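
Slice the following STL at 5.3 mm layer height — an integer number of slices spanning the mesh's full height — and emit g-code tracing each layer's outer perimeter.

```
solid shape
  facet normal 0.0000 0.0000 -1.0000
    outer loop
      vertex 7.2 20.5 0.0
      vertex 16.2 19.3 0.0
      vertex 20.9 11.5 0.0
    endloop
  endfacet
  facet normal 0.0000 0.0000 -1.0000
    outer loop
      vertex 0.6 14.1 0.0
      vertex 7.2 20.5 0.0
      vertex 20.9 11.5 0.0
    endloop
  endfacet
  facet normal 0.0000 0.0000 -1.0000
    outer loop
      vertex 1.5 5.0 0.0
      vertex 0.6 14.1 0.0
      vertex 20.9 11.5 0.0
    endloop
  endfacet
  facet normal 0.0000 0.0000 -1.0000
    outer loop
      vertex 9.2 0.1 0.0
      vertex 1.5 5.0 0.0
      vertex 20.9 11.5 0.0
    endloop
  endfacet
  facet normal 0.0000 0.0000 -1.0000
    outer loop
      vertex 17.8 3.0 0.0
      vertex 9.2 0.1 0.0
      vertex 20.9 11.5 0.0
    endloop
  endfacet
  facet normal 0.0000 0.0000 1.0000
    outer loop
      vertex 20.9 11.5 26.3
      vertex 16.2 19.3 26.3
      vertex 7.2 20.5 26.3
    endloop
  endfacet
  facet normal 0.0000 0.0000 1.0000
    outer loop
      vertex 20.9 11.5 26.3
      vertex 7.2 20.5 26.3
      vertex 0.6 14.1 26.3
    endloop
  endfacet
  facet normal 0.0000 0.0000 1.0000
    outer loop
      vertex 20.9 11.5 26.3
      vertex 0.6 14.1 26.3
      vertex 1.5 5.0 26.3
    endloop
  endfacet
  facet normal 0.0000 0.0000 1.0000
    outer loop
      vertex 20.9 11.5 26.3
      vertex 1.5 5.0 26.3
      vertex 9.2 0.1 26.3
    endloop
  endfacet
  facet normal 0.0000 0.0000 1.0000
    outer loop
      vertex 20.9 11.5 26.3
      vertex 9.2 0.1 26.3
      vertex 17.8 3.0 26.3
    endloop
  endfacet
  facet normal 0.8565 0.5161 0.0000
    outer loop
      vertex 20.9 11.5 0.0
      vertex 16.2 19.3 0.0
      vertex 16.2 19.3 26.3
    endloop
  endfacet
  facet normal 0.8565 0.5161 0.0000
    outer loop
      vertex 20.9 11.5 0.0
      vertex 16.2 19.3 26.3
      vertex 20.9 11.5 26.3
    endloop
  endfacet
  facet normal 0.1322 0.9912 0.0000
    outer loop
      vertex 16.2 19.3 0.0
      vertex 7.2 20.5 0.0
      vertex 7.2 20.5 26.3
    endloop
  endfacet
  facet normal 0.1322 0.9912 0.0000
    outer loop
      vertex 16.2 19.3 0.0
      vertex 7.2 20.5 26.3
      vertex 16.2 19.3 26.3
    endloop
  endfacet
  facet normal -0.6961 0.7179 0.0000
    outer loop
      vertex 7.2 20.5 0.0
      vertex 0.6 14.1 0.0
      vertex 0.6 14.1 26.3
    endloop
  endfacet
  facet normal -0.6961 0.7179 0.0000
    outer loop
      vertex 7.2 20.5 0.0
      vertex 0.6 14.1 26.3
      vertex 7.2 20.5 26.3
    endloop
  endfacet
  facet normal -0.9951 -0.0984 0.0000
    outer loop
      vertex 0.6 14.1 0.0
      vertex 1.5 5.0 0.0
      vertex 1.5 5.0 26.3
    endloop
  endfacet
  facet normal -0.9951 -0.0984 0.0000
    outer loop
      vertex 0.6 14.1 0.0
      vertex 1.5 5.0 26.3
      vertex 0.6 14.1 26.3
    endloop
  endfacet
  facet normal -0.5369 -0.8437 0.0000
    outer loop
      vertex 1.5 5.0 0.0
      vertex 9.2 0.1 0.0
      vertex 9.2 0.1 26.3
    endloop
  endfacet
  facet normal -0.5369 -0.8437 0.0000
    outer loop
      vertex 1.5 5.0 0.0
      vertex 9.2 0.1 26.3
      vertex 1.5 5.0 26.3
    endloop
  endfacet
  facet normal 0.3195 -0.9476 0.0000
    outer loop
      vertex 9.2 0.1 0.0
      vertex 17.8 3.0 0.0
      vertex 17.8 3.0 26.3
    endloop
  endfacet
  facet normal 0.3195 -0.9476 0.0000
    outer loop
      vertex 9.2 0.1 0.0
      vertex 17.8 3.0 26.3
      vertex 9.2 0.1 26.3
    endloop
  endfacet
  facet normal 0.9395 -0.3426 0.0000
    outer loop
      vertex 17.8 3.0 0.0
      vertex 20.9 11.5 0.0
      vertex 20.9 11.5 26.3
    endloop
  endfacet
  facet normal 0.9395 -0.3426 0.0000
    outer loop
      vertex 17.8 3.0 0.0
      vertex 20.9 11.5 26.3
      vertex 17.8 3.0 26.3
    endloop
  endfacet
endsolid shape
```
; perimeter-only toolpath
G21 ; units = mm
G90 ; absolute positioning
G28 ; home
; layer 1
G0 Z5.3
G0 X20.9 Y11.5
G1 X16.2 Y19.3
G1 X7.2 Y20.5
G1 X0.6 Y14.1
G1 X1.5 Y5.0
G1 X9.2 Y0.1
G1 X17.8 Y3.0
G1 X20.9 Y11.5
; layer 2
G0 Z10.5
G0 X20.9 Y11.5
G1 X16.2 Y19.3
G1 X7.2 Y20.5
G1 X0.6 Y14.1
G1 X1.5 Y5.0
G1 X9.2 Y0.1
G1 X17.8 Y3.0
G1 X20.9 Y11.5
; layer 3
G0 Z15.8
G0 X20.9 Y11.5
G1 X16.2 Y19.3
G1 X7.2 Y20.5
G1 X0.6 Y14.1
G1 X1.5 Y5.0
G1 X9.2 Y0.1
G1 X17.8 Y3.0
G1 X20.9 Y11.5
; layer 4
G0 Z21.0
G0 X20.9 Y11.5
G1 X16.2 Y19.3
G1 X7.2 Y20.5
G1 X0.6 Y14.1
G1 X1.5 Y5.0
G1 X9.2 Y0.1
G1 X17.8 Y3.0
G1 X20.9 Y11.5
; layer 5
G0 Z26.3
G0 X20.9 Y11.5
G1 X16.2 Y19.3
G1 X7.2 Y20.5
G1 X0.6 Y14.1
G1 X1.5 Y5.0
G1 X9.2 Y0.1
G1 X17.8 Y3.0
G1 X20.9 Y11.5
M2 ; end

The solid is a regular 7-sided prism (a cylinder approximated with 7 flat sides), circumscribed radius ≈ 10.5 mm, height ≈ 26.3 mm. Slicing at Δz = 5.3 mm — 5 equal slices spanning the solid's height, so layer i sits at z = i·h/5 — gives 5 non-empty perimeters. Each is a 7-segment closed polygon; G0 lifts to the layer z and rapids to the start vertex, then G1 traces the edges.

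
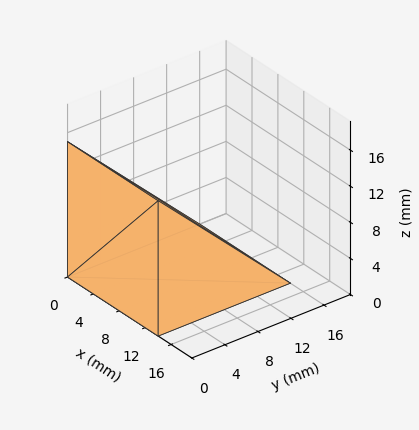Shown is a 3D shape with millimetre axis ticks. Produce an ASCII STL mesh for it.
Reading the render: the shape is a wedge (ramp): 14 × 16 mm base, rising to 15 mm along the y=0 edge and sloping linearly to z=0 at y=16 (dimensions read to the nearest mm from the axis ticks). For the STL, each face is triangulated and given an outward normal.

solid part
  facet normal 0.0000 0.0000 -1.0000
    outer loop
      vertex 14.000 16.000 0.000
      vertex 14.000 0.000 0.000
      vertex 0.000 0.000 0.000
    endloop
  endfacet
  facet normal 0.0000 0.0000 -1.0000
    outer loop
      vertex 0.000 16.000 0.000
      vertex 14.000 16.000 0.000
      vertex 0.000 0.000 0.000
    endloop
  endfacet
  facet normal 0.0000 -1.0000 0.0000
    outer loop
      vertex 0.000 0.000 0.000
      vertex 14.000 0.000 0.000
      vertex 14.000 0.000 15.000
    endloop
  endfacet
  facet normal 0.0000 -1.0000 0.0000
    outer loop
      vertex 0.000 0.000 0.000
      vertex 14.000 0.000 15.000
      vertex 0.000 0.000 15.000
    endloop
  endfacet
  facet normal 0.0000 0.6839 0.7295
    outer loop
      vertex 0.000 0.000 15.000
      vertex 14.000 0.000 15.000
      vertex 14.000 16.000 0.000
    endloop
  endfacet
  facet normal 0.0000 0.6839 0.7295
    outer loop
      vertex 0.000 0.000 15.000
      vertex 14.000 16.000 0.000
      vertex 0.000 16.000 0.000
    endloop
  endfacet
  facet normal -1.0000 0.0000 0.0000
    outer loop
      vertex 0.000 0.000 15.000
      vertex 0.000 16.000 0.000
      vertex 0.000 0.000 0.000
    endloop
  endfacet
  facet normal 1.0000 0.0000 0.0000
    outer loop
      vertex 14.000 0.000 0.000
      vertex 14.000 16.000 0.000
      vertex 14.000 0.000 15.000
    endloop
  endfacet
endsolid part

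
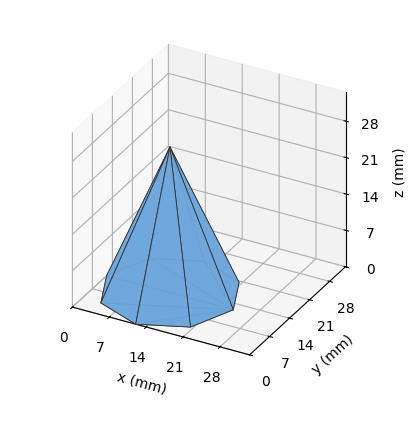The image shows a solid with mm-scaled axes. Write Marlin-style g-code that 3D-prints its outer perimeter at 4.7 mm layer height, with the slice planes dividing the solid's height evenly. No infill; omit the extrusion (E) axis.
Reading the render: the shape is a regular 8-sided pyramid, base circumscribed radius ≈ 12 mm, apex at z ≈ 28 mm (dimensions read to the nearest mm from the axis ticks). For the g-code, the solid's height is divided into equal slices at the stated Δz and each level perimeter traced with G1 moves after a G0 lift.

; perimeter-only toolpath
G21 ; units = mm
G90 ; absolute positioning
G28 ; home
; layer 1
G0 Z4.7
G0 X22.0 Y12.0
G1 X19.1 Y19.1
G1 X12.0 Y22.0
G1 X4.9 Y19.1
G1 X2.0 Y12.0
G1 X4.9 Y4.9
G1 X12.0 Y2.0
G1 X19.1 Y4.9
G1 X22.0 Y12.0
; layer 2
G0 Z9.3
G0 X20.0 Y12.0
G1 X17.7 Y17.7
G1 X12.0 Y20.0
G1 X6.3 Y17.7
G1 X4.0 Y12.0
G1 X6.3 Y6.3
G1 X12.0 Y4.0
G1 X17.7 Y6.3
G1 X20.0 Y12.0
; layer 3
G0 Z14.0
G0 X18.0 Y12.0
G1 X16.2 Y16.2
G1 X12.0 Y18.0
G1 X7.8 Y16.2
G1 X6.0 Y12.0
G1 X7.8 Y7.8
G1 X12.0 Y6.0
G1 X16.2 Y7.8
G1 X18.0 Y12.0
; layer 4
G0 Z18.7
G0 X16.0 Y12.0
G1 X14.8 Y14.8
G1 X12.0 Y16.0
G1 X9.2 Y14.8
G1 X8.0 Y12.0
G1 X9.2 Y9.2
G1 X12.0 Y8.0
G1 X14.8 Y9.2
G1 X16.0 Y12.0
; layer 5
G0 Z23.3
G0 X14.0 Y12.0
G1 X13.4 Y13.4
G1 X12.0 Y14.0
G1 X10.6 Y13.4
G1 X10.0 Y12.0
G1 X10.6 Y10.6
G1 X12.0 Y10.0
G1 X13.4 Y10.6
G1 X14.0 Y12.0
M2 ; end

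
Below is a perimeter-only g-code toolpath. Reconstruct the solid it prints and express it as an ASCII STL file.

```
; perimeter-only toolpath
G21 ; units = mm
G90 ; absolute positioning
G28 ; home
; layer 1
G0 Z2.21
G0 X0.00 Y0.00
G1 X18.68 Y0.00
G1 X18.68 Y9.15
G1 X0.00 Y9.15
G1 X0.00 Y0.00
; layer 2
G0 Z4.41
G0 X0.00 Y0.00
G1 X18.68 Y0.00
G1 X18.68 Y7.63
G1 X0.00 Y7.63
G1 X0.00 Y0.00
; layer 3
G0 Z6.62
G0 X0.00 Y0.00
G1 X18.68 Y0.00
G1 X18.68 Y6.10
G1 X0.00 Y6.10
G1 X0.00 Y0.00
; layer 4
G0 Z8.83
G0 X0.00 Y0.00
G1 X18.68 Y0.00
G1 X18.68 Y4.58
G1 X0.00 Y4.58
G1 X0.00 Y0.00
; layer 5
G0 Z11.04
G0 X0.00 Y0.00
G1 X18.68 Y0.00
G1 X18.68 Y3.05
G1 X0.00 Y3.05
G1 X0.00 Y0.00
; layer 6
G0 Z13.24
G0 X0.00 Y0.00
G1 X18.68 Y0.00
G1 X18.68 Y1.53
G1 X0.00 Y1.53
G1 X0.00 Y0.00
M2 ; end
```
solid part
  facet normal 0.0000 0.0000 -1.0000
    outer loop
      vertex 18.68 10.68 0.00
      vertex 18.68 0.00 0.00
      vertex 0.00 0.00 0.00
    endloop
  endfacet
  facet normal 0.0000 0.0000 -1.0000
    outer loop
      vertex 0.00 10.68 0.00
      vertex 18.68 10.68 0.00
      vertex 0.00 0.00 0.00
    endloop
  endfacet
  facet normal 0.0000 -1.0000 0.0000
    outer loop
      vertex 0.00 0.00 0.00
      vertex 18.68 0.00 0.00
      vertex 18.68 0.00 15.45
    endloop
  endfacet
  facet normal 0.0000 -1.0000 0.0000
    outer loop
      vertex 0.00 0.00 0.00
      vertex 18.68 0.00 15.45
      vertex 0.00 0.00 15.45
    endloop
  endfacet
  facet normal 0.0000 0.8226 0.5686
    outer loop
      vertex 0.00 0.00 15.45
      vertex 18.68 0.00 15.45
      vertex 18.68 10.68 0.00
    endloop
  endfacet
  facet normal 0.0000 0.8226 0.5686
    outer loop
      vertex 0.00 0.00 15.45
      vertex 18.68 10.68 0.00
      vertex 0.00 10.68 0.00
    endloop
  endfacet
  facet normal -1.0000 0.0000 0.0000
    outer loop
      vertex 0.00 0.00 15.45
      vertex 0.00 10.68 0.00
      vertex 0.00 0.00 0.00
    endloop
  endfacet
  facet normal 1.0000 0.0000 0.0000
    outer loop
      vertex 18.68 0.00 0.00
      vertex 18.68 10.68 0.00
      vertex 18.68 0.00 15.45
    endloop
  endfacet
endsolid part

The G0 Z moves step by Δz≈2.21 mm. The G1 loops shrink linearly with z, so the solid tapers from its base footprint up to z≈15.4. Closing with a flat bottom cap and the tapered top and triangulating gives 8 facets — a wedge (ramp): 18.7 × 10.7 mm base, rising to 15.4 mm along the y=0 edge and sloping linearly to z=0 at y=10.7.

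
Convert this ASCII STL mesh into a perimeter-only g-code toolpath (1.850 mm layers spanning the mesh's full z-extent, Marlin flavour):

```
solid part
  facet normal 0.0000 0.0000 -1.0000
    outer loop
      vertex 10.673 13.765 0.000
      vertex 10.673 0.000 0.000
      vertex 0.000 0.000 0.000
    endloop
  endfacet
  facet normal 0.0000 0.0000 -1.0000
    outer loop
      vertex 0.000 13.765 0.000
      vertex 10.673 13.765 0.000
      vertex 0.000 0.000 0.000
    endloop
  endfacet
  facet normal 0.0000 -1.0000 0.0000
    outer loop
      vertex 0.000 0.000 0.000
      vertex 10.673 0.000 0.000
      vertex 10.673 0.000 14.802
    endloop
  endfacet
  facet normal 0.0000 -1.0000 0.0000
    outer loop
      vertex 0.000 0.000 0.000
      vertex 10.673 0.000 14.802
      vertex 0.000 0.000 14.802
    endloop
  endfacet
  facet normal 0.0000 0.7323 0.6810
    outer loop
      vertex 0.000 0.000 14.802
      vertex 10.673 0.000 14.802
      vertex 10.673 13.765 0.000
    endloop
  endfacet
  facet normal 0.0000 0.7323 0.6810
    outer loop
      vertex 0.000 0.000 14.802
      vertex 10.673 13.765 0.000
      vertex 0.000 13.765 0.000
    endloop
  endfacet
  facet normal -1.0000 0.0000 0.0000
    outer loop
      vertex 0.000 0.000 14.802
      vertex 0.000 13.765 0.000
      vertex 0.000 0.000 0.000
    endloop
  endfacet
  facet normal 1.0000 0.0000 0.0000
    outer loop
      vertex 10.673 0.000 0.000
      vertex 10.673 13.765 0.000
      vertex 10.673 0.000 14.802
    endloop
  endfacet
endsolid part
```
; perimeter-only toolpath
G21 ; units = mm
G90 ; absolute positioning
G28 ; home
; layer 1
G0 Z1.850
G0 X0.000 Y0.000
G1 X10.673 Y0.000
G1 X10.673 Y12.044
G1 X0.000 Y12.044
G1 X0.000 Y0.000
; layer 2
G0 Z3.700
G0 X0.000 Y0.000
G1 X10.673 Y0.000
G1 X10.673 Y10.324
G1 X0.000 Y10.324
G1 X0.000 Y0.000
; layer 3
G0 Z5.551
G0 X0.000 Y0.000
G1 X10.673 Y0.000
G1 X10.673 Y8.603
G1 X0.000 Y8.603
G1 X0.000 Y0.000
; layer 4
G0 Z7.401
G0 X0.000 Y0.000
G1 X10.673 Y0.000
G1 X10.673 Y6.883
G1 X0.000 Y6.883
G1 X0.000 Y0.000
; layer 5
G0 Z9.251
G0 X0.000 Y0.000
G1 X10.673 Y0.000
G1 X10.673 Y5.162
G1 X0.000 Y5.162
G1 X0.000 Y0.000
; layer 6
G0 Z11.101
G0 X0.000 Y0.000
G1 X10.673 Y0.000
G1 X10.673 Y3.441
G1 X0.000 Y3.441
G1 X0.000 Y0.000
; layer 7
G0 Z12.952
G0 X0.000 Y0.000
G1 X10.673 Y0.000
G1 X10.673 Y1.721
G1 X0.000 Y1.721
G1 X0.000 Y0.000
M2 ; end

The solid is a wedge (ramp): 10.7 × 13.8 mm base, rising to 14.8 mm along the y=0 edge and sloping linearly to z=0 at y=13.8. Slicing at Δz = 1.850 mm — 8 equal slices spanning the solid's height, so layer i sits at z = i·h/8 — gives 7 non-empty perimeters. Each is a 4-segment closed polygon; G0 lifts to the layer z and rapids to the start vertex, then G1 traces the edges. The cross-section shrinks linearly with z (the slice at the apex is degenerate and omitted).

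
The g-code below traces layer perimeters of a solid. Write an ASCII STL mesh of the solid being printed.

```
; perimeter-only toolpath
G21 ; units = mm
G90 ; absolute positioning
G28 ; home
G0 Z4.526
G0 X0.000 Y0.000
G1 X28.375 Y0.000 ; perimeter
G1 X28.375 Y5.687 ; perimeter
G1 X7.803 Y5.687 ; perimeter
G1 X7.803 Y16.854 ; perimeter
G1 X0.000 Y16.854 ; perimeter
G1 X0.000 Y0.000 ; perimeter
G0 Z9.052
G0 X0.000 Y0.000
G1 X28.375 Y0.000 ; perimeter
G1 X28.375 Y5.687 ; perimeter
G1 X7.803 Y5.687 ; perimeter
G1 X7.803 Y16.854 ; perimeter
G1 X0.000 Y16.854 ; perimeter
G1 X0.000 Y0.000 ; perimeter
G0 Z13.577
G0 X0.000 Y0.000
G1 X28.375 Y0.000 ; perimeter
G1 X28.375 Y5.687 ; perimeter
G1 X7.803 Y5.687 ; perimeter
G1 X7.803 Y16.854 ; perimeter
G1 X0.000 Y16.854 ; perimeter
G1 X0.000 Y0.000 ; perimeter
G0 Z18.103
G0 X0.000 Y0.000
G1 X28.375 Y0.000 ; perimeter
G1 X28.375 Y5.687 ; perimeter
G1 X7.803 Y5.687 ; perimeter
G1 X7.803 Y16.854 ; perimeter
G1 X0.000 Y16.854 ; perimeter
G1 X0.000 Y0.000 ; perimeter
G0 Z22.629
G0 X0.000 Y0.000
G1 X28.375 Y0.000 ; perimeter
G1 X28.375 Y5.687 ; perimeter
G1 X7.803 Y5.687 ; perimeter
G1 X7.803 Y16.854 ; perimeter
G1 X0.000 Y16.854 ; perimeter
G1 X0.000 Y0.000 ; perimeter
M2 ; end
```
solid part
  facet normal 0.0000 0.0000 -1.0000
    outer loop
      vertex 28.375 5.687 0.000
      vertex 28.375 0.000 0.000
      vertex 0.000 0.000 0.000
    endloop
  endfacet
  facet normal 0.0000 0.0000 -1.0000
    outer loop
      vertex 7.803 5.687 0.000
      vertex 28.375 5.687 0.000
      vertex 0.000 0.000 0.000
    endloop
  endfacet
  facet normal 0.0000 0.0000 -1.0000
    outer loop
      vertex 7.803 16.854 0.000
      vertex 7.803 5.687 0.000
      vertex 0.000 0.000 0.000
    endloop
  endfacet
  facet normal 0.0000 0.0000 -1.0000
    outer loop
      vertex 0.000 16.854 0.000
      vertex 7.803 16.854 0.000
      vertex 0.000 0.000 0.000
    endloop
  endfacet
  facet normal 0.0000 0.0000 1.0000
    outer loop
      vertex 0.000 0.000 22.629
      vertex 28.375 0.000 22.629
      vertex 28.375 5.687 22.629
    endloop
  endfacet
  facet normal 0.0000 0.0000 1.0000
    outer loop
      vertex 0.000 0.000 22.629
      vertex 28.375 5.687 22.629
      vertex 7.803 5.687 22.629
    endloop
  endfacet
  facet normal 0.0000 0.0000 1.0000
    outer loop
      vertex 0.000 0.000 22.629
      vertex 7.803 5.687 22.629
      vertex 7.803 16.854 22.629
    endloop
  endfacet
  facet normal 0.0000 0.0000 1.0000
    outer loop
      vertex 0.000 0.000 22.629
      vertex 7.803 16.854 22.629
      vertex 0.000 16.854 22.629
    endloop
  endfacet
  facet normal 0.0000 -1.0000 0.0000
    outer loop
      vertex 0.000 0.000 0.000
      vertex 28.375 0.000 0.000
      vertex 28.375 0.000 22.629
    endloop
  endfacet
  facet normal 0.0000 -1.0000 0.0000
    outer loop
      vertex 0.000 0.000 0.000
      vertex 28.375 0.000 22.629
      vertex 0.000 0.000 22.629
    endloop
  endfacet
  facet normal 1.0000 0.0000 0.0000
    outer loop
      vertex 28.375 0.000 0.000
      vertex 28.375 5.687 0.000
      vertex 28.375 5.687 22.629
    endloop
  endfacet
  facet normal 1.0000 0.0000 0.0000
    outer loop
      vertex 28.375 0.000 0.000
      vertex 28.375 5.687 22.629
      vertex 28.375 0.000 22.629
    endloop
  endfacet
  facet normal 0.0000 1.0000 0.0000
    outer loop
      vertex 28.375 5.687 0.000
      vertex 7.803 5.687 0.000
      vertex 7.803 5.687 22.629
    endloop
  endfacet
  facet normal 0.0000 1.0000 0.0000
    outer loop
      vertex 28.375 5.687 0.000
      vertex 7.803 5.687 22.629
      vertex 28.375 5.687 22.629
    endloop
  endfacet
  facet normal 1.0000 0.0000 0.0000
    outer loop
      vertex 7.803 5.687 0.000
      vertex 7.803 16.854 0.000
      vertex 7.803 16.854 22.629
    endloop
  endfacet
  facet normal 1.0000 0.0000 0.0000
    outer loop
      vertex 7.803 5.687 0.000
      vertex 7.803 16.854 22.629
      vertex 7.803 5.687 22.629
    endloop
  endfacet
  facet normal 0.0000 1.0000 0.0000
    outer loop
      vertex 7.803 16.854 0.000
      vertex 0.000 16.854 0.000
      vertex 0.000 16.854 22.629
    endloop
  endfacet
  facet normal 0.0000 1.0000 0.0000
    outer loop
      vertex 7.803 16.854 0.000
      vertex 0.000 16.854 22.629
      vertex 7.803 16.854 22.629
    endloop
  endfacet
  facet normal -1.0000 0.0000 0.0000
    outer loop
      vertex 0.000 16.854 0.000
      vertex 0.000 0.000 0.000
      vertex 0.000 0.000 22.629
    endloop
  endfacet
  facet normal -1.0000 0.0000 0.0000
    outer loop
      vertex 0.000 16.854 0.000
      vertex 0.000 0.000 22.629
      vertex 0.000 16.854 22.629
    endloop
  endfacet
endsolid part

The G0 Z moves step by Δz≈4.526 mm. Every layer's G1 loop is the same polygon, so the solid is a straight extrusion of it from z=0 to z≈22.6. Closing with flat bottom and top caps and triangulating gives 20 facets — an L-shaped prism: outer 28.4 × 16.9 mm, arm thicknesses ≈ 5.69 mm (horizontal) and 7.8 mm (vertical), extruded 22.6 mm in z.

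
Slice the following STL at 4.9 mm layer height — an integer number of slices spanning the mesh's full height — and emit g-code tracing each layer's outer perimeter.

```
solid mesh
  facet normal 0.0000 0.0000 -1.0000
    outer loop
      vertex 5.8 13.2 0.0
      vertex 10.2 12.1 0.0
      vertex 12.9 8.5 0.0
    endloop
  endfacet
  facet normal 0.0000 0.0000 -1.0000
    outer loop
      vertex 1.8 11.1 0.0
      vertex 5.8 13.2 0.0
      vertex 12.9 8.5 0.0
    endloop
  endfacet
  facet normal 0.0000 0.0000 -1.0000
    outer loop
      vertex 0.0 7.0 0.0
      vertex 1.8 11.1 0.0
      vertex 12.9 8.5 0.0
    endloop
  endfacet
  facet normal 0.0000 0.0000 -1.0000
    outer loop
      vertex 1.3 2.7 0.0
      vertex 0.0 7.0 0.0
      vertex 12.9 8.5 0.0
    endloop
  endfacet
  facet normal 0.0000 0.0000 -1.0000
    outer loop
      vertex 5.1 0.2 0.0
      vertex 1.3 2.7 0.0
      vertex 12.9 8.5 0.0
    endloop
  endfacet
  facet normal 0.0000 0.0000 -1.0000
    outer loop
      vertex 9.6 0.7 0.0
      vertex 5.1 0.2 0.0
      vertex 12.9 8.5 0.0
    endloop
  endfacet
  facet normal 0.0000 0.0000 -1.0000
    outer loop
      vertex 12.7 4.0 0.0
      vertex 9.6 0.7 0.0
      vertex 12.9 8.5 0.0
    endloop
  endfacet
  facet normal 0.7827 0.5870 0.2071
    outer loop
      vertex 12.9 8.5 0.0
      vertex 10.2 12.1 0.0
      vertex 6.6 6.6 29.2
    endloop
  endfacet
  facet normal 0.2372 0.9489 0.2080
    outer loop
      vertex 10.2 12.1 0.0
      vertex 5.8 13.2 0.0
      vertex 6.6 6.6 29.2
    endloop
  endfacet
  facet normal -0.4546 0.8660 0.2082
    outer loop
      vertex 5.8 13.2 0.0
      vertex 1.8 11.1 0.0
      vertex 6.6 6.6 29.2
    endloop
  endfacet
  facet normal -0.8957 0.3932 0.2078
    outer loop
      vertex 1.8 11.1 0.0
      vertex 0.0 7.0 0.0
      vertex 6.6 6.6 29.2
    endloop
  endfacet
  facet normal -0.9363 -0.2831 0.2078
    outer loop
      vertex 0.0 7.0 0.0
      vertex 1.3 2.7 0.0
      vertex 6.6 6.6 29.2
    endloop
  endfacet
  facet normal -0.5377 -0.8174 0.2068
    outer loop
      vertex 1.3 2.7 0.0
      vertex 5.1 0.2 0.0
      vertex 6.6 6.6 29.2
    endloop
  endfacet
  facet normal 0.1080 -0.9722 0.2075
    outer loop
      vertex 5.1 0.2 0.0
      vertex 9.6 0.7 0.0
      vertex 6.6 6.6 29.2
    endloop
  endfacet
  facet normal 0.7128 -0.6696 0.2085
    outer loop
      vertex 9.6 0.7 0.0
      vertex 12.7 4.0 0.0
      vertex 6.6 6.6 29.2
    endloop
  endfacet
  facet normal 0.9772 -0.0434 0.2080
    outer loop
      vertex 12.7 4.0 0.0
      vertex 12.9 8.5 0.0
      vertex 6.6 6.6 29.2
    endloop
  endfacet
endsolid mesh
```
; perimeter-only toolpath
G21 ; units = mm
G90 ; absolute positioning
G28 ; home
; layer 1
G0 Z4.9
G0 X11.8 Y8.2
G1 X9.6 Y11.2
G1 X5.9 Y12.1
G1 X2.6 Y10.3
G1 X1.1 Y6.9
G1 X2.2 Y3.4
G1 X5.3 Y1.3
G1 X9.1 Y1.7
G1 X11.7 Y4.4
G1 X11.8 Y8.2
; layer 2
G0 Z9.7
G0 X10.8 Y7.9
G1 X9.0 Y10.3
G1 X6.1 Y11.0
G1 X3.4 Y9.6
G1 X2.2 Y6.9
G1 X3.1 Y4.0
G1 X5.6 Y2.3
G1 X8.6 Y2.7
G1 X10.7 Y4.9
G1 X10.8 Y7.9
; layer 3
G0 Z14.6
G0 X9.8 Y7.5
G1 X8.4 Y9.3
G1 X6.2 Y9.9
G1 X4.2 Y8.8
G1 X3.3 Y6.8
G1 X3.9 Y4.7
G1 X5.8 Y3.4
G1 X8.1 Y3.6
G1 X9.6 Y5.3
G1 X9.8 Y7.5
; layer 4
G0 Z19.5
G0 X8.7 Y7.2
G1 X7.8 Y8.4
G1 X6.3 Y8.8
G1 X5.0 Y8.1
G1 X4.4 Y6.7
G1 X4.8 Y5.3
G1 X6.1 Y4.5
G1 X7.6 Y4.6
G1 X8.6 Y5.7
G1 X8.7 Y7.2
; layer 5
G0 Z24.3
G0 X7.7 Y6.9
G1 X7.2 Y7.5
G1 X6.5 Y7.7
G1 X5.8 Y7.3
G1 X5.5 Y6.7
G1 X5.7 Y5.9
G1 X6.3 Y5.5
G1 X7.1 Y5.6
G1 X7.6 Y6.2
G1 X7.7 Y6.9
M2 ; end

The solid is a regular 9-sided pyramid, base circumscribed radius ≈ 6.6 mm, apex at z ≈ 29.2 mm. Slicing at Δz = 4.9 mm — 6 equal slices spanning the solid's height, so layer i sits at z = i·h/6 — gives 5 non-empty perimeters. Each is a 9-segment closed polygon; G0 lifts to the layer z and rapids to the start vertex, then G1 traces the edges. The cross-section shrinks linearly with z (the slice at the apex is degenerate and omitted).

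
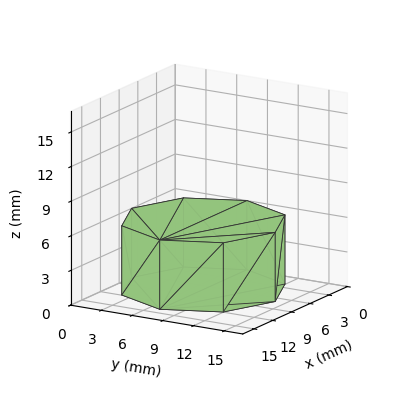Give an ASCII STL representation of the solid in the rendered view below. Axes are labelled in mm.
Reading the render: the shape is a regular 8-sided prism (a cylinder approximated with 8 flat sides), circumscribed radius ≈ 7 mm, height ≈ 6 mm (dimensions read to the nearest mm from the axis ticks). For the STL, each face is triangulated and given an outward normal.

solid part
  facet normal 0.0000 0.0000 -1.0000
    outer loop
      vertex 7.00 14.00 0.00
      vertex 11.95 11.95 0.00
      vertex 14.00 7.00 0.00
    endloop
  endfacet
  facet normal 0.0000 0.0000 -1.0000
    outer loop
      vertex 2.05 11.95 0.00
      vertex 7.00 14.00 0.00
      vertex 14.00 7.00 0.00
    endloop
  endfacet
  facet normal 0.0000 0.0000 -1.0000
    outer loop
      vertex 0.00 7.00 0.00
      vertex 2.05 11.95 0.00
      vertex 14.00 7.00 0.00
    endloop
  endfacet
  facet normal 0.0000 0.0000 -1.0000
    outer loop
      vertex 2.05 2.05 0.00
      vertex 0.00 7.00 0.00
      vertex 14.00 7.00 0.00
    endloop
  endfacet
  facet normal 0.0000 0.0000 -1.0000
    outer loop
      vertex 7.00 0.00 0.00
      vertex 2.05 2.05 0.00
      vertex 14.00 7.00 0.00
    endloop
  endfacet
  facet normal 0.0000 0.0000 -1.0000
    outer loop
      vertex 11.95 2.05 0.00
      vertex 7.00 0.00 0.00
      vertex 14.00 7.00 0.00
    endloop
  endfacet
  facet normal 0.0000 0.0000 1.0000
    outer loop
      vertex 14.00 7.00 6.00
      vertex 11.95 11.95 6.00
      vertex 7.00 14.00 6.00
    endloop
  endfacet
  facet normal 0.0000 0.0000 1.0000
    outer loop
      vertex 14.00 7.00 6.00
      vertex 7.00 14.00 6.00
      vertex 2.05 11.95 6.00
    endloop
  endfacet
  facet normal 0.0000 0.0000 1.0000
    outer loop
      vertex 14.00 7.00 6.00
      vertex 2.05 11.95 6.00
      vertex 0.00 7.00 6.00
    endloop
  endfacet
  facet normal 0.0000 0.0000 1.0000
    outer loop
      vertex 14.00 7.00 6.00
      vertex 0.00 7.00 6.00
      vertex 2.05 2.05 6.00
    endloop
  endfacet
  facet normal 0.0000 0.0000 1.0000
    outer loop
      vertex 14.00 7.00 6.00
      vertex 2.05 2.05 6.00
      vertex 7.00 0.00 6.00
    endloop
  endfacet
  facet normal 0.0000 0.0000 1.0000
    outer loop
      vertex 14.00 7.00 6.00
      vertex 7.00 0.00 6.00
      vertex 11.95 2.05 6.00
    endloop
  endfacet
  facet normal 0.9239 0.3826 0.0000
    outer loop
      vertex 14.00 7.00 0.00
      vertex 11.95 11.95 0.00
      vertex 11.95 11.95 6.00
    endloop
  endfacet
  facet normal 0.9239 0.3826 0.0000
    outer loop
      vertex 14.00 7.00 0.00
      vertex 11.95 11.95 6.00
      vertex 14.00 7.00 6.00
    endloop
  endfacet
  facet normal 0.3826 0.9239 0.0000
    outer loop
      vertex 11.95 11.95 0.00
      vertex 7.00 14.00 0.00
      vertex 7.00 14.00 6.00
    endloop
  endfacet
  facet normal 0.3826 0.9239 0.0000
    outer loop
      vertex 11.95 11.95 0.00
      vertex 7.00 14.00 6.00
      vertex 11.95 11.95 6.00
    endloop
  endfacet
  facet normal -0.3826 0.9239 0.0000
    outer loop
      vertex 7.00 14.00 0.00
      vertex 2.05 11.95 0.00
      vertex 2.05 11.95 6.00
    endloop
  endfacet
  facet normal -0.3826 0.9239 0.0000
    outer loop
      vertex 7.00 14.00 0.00
      vertex 2.05 11.95 6.00
      vertex 7.00 14.00 6.00
    endloop
  endfacet
  facet normal -0.9239 0.3826 0.0000
    outer loop
      vertex 2.05 11.95 0.00
      vertex 0.00 7.00 0.00
      vertex 0.00 7.00 6.00
    endloop
  endfacet
  facet normal -0.9239 0.3826 0.0000
    outer loop
      vertex 2.05 11.95 0.00
      vertex 0.00 7.00 6.00
      vertex 2.05 11.95 6.00
    endloop
  endfacet
  facet normal -0.9239 -0.3826 0.0000
    outer loop
      vertex 0.00 7.00 0.00
      vertex 2.05 2.05 0.00
      vertex 2.05 2.05 6.00
    endloop
  endfacet
  facet normal -0.9239 -0.3826 0.0000
    outer loop
      vertex 0.00 7.00 0.00
      vertex 2.05 2.05 6.00
      vertex 0.00 7.00 6.00
    endloop
  endfacet
  facet normal -0.3826 -0.9239 0.0000
    outer loop
      vertex 2.05 2.05 0.00
      vertex 7.00 0.00 0.00
      vertex 7.00 0.00 6.00
    endloop
  endfacet
  facet normal -0.3826 -0.9239 0.0000
    outer loop
      vertex 2.05 2.05 0.00
      vertex 7.00 0.00 6.00
      vertex 2.05 2.05 6.00
    endloop
  endfacet
  facet normal 0.3826 -0.9239 0.0000
    outer loop
      vertex 7.00 0.00 0.00
      vertex 11.95 2.05 0.00
      vertex 11.95 2.05 6.00
    endloop
  endfacet
  facet normal 0.3826 -0.9239 0.0000
    outer loop
      vertex 7.00 0.00 0.00
      vertex 11.95 2.05 6.00
      vertex 7.00 0.00 6.00
    endloop
  endfacet
  facet normal 0.9239 -0.3826 0.0000
    outer loop
      vertex 11.95 2.05 0.00
      vertex 14.00 7.00 0.00
      vertex 14.00 7.00 6.00
    endloop
  endfacet
  facet normal 0.9239 -0.3826 0.0000
    outer loop
      vertex 11.95 2.05 0.00
      vertex 14.00 7.00 6.00
      vertex 11.95 2.05 6.00
    endloop
  endfacet
endsolid part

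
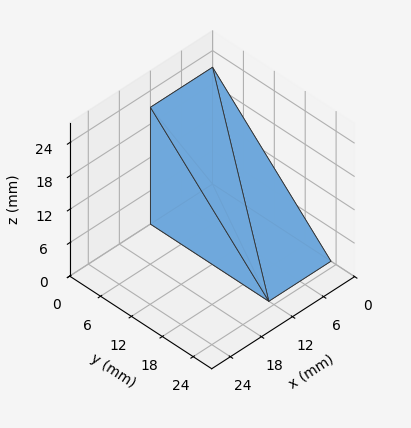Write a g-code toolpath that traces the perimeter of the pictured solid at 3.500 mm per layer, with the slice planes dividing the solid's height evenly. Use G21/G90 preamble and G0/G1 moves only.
Reading the render: the shape is a wedge (ramp): 12 × 23 mm base, rising to 21 mm along the y=0 edge and sloping linearly to z=0 at y=23 (dimensions read to the nearest mm from the axis ticks). For the g-code, the solid's height is divided into equal slices at the stated Δz and each level perimeter traced with G1 moves after a G0 lift.

; perimeter-only toolpath
G21 ; units = mm
G90 ; absolute positioning
G28 ; home
; layer 1
G0 Z3.500
G0 X0.000 Y0.000
G1 X12.000 Y0.000
G1 X12.000 Y19.167
G1 X0.000 Y19.167
G1 X0.000 Y0.000
; layer 2
G0 Z7.000
G0 X0.000 Y0.000
G1 X12.000 Y0.000
G1 X12.000 Y15.333
G1 X0.000 Y15.333
G1 X0.000 Y0.000
; layer 3
G0 Z10.500
G0 X0.000 Y0.000
G1 X12.000 Y0.000
G1 X12.000 Y11.500
G1 X0.000 Y11.500
G1 X0.000 Y0.000
; layer 4
G0 Z14.000
G0 X0.000 Y0.000
G1 X12.000 Y0.000
G1 X12.000 Y7.667
G1 X0.000 Y7.667
G1 X0.000 Y0.000
; layer 5
G0 Z17.500
G0 X0.000 Y0.000
G1 X12.000 Y0.000
G1 X12.000 Y3.833
G1 X0.000 Y3.833
G1 X0.000 Y0.000
M2 ; end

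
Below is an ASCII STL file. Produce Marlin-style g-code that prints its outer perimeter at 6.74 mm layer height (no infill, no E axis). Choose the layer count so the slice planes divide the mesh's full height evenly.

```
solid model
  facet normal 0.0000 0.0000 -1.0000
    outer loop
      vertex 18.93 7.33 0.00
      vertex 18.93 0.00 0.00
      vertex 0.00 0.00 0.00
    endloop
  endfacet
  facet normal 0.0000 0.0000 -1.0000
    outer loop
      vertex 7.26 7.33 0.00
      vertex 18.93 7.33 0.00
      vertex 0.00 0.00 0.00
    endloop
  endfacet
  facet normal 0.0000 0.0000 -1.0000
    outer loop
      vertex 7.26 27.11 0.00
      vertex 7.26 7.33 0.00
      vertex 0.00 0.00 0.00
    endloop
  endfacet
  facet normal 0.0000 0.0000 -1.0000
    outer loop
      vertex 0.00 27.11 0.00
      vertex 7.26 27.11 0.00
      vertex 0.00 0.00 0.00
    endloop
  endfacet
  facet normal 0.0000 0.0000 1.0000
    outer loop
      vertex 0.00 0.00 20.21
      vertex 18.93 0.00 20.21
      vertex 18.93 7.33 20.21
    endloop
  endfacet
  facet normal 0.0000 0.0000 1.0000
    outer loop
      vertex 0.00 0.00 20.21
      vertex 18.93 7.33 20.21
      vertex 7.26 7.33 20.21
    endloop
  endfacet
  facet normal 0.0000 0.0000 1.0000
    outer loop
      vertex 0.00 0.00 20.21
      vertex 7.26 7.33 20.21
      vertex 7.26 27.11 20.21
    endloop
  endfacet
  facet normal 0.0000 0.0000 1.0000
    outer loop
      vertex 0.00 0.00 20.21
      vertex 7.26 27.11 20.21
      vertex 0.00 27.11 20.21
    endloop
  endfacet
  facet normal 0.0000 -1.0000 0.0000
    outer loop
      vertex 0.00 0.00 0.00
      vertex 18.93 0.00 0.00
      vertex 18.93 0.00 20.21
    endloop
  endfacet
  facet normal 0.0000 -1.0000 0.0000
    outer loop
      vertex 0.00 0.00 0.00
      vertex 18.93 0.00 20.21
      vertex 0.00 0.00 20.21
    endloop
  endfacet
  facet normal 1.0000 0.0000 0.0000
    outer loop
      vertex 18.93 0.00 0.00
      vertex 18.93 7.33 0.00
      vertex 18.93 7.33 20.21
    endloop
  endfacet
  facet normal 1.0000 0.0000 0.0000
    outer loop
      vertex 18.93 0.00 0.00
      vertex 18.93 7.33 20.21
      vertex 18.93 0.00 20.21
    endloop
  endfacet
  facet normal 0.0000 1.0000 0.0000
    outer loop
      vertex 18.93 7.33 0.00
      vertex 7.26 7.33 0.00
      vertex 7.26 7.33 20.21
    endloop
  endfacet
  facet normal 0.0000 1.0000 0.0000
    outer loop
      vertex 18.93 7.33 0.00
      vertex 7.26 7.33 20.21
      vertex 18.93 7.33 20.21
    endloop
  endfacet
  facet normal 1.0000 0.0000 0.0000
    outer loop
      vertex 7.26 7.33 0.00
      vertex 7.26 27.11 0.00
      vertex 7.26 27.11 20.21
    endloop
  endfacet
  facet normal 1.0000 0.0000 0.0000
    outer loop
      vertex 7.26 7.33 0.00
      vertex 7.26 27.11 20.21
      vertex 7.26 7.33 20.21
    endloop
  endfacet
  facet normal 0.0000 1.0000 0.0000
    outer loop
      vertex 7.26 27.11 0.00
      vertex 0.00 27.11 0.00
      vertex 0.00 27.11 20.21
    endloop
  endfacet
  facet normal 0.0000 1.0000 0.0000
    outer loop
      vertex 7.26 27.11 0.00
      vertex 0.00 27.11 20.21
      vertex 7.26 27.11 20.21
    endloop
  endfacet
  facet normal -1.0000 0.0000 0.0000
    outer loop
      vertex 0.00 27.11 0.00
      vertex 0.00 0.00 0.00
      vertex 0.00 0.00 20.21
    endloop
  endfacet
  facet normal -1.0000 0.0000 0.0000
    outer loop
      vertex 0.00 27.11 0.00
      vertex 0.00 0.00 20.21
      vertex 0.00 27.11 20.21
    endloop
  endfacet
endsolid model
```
; perimeter-only toolpath
G21 ; units = mm
G90 ; absolute positioning
G28 ; home
; layer 1
G0 Z6.74
G0 X0.00 Y0.00
G1 X18.93 Y0.00
G1 X18.93 Y7.33
G1 X7.26 Y7.33
G1 X7.26 Y27.11
G1 X0.00 Y27.11
G1 X0.00 Y0.00
; layer 2
G0 Z13.47
G0 X0.00 Y0.00
G1 X18.93 Y0.00
G1 X18.93 Y7.33
G1 X7.26 Y7.33
G1 X7.26 Y27.11
G1 X0.00 Y27.11
G1 X0.00 Y0.00
; layer 3
G0 Z20.21
G0 X0.00 Y0.00
G1 X18.93 Y0.00
G1 X18.93 Y7.33
G1 X7.26 Y7.33
G1 X7.26 Y27.11
G1 X0.00 Y27.11
G1 X0.00 Y0.00
M2 ; end

The solid is an L-shaped prism: outer 18.9 × 27.1 mm, arm thicknesses ≈ 7.33 mm (horizontal) and 7.26 mm (vertical), extruded 20.2 mm in z. Slicing at Δz = 6.74 mm — 3 equal slices spanning the solid's height, so layer i sits at z = i·h/3 — gives 3 non-empty perimeters. Each is a 6-segment closed polygon; G0 lifts to the layer z and rapids to the start vertex, then G1 traces the edges.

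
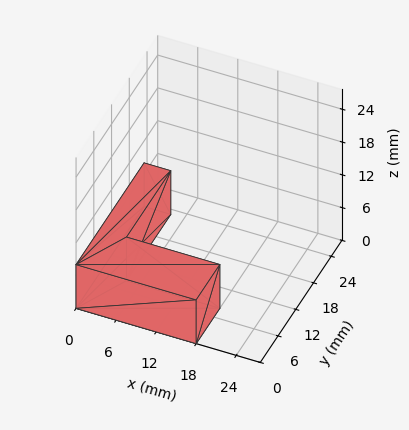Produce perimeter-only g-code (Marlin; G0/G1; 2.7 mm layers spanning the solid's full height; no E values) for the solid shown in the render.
Reading the render: the shape is an L-shaped prism: outer 18 × 23 mm, arm thicknesses ≈ 8 mm (horizontal) and 4 mm (vertical), extruded 8 mm in z (dimensions read to the nearest mm from the axis ticks). For the g-code, the solid's height is divided into equal slices at the stated Δz and each level perimeter traced with G1 moves after a G0 lift.

; perimeter-only toolpath
G21 ; units = mm
G90 ; absolute positioning
G28 ; home
; layer 1
G0 Z2.7
G0 X0.0 Y0.0
G1 X18.0 Y0.0
G1 X18.0 Y8.0
G1 X4.0 Y8.0
G1 X4.0 Y23.0
G1 X0.0 Y23.0
G1 X0.0 Y0.0
; layer 2
G0 Z5.3
G0 X0.0 Y0.0
G1 X18.0 Y0.0
G1 X18.0 Y8.0
G1 X4.0 Y8.0
G1 X4.0 Y23.0
G1 X0.0 Y23.0
G1 X0.0 Y0.0
; layer 3
G0 Z8.0
G0 X0.0 Y0.0
G1 X18.0 Y0.0
G1 X18.0 Y8.0
G1 X4.0 Y8.0
G1 X4.0 Y23.0
G1 X0.0 Y23.0
G1 X0.0 Y0.0
M2 ; end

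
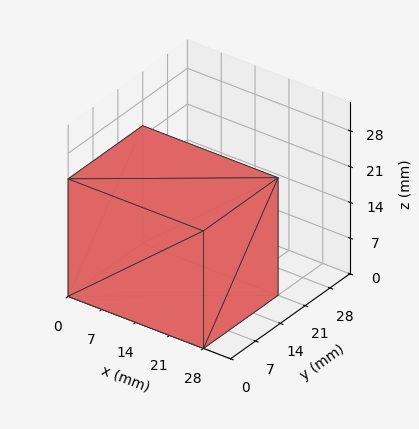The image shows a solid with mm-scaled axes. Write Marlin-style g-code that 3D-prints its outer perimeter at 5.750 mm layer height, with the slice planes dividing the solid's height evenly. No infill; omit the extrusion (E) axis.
Reading the render: the shape is a rectangular box, roughly 28 × 21 mm footprint and 23 mm tall (dimensions read to the nearest mm from the axis ticks). For the g-code, the solid's height is divided into equal slices at the stated Δz and each level perimeter traced with G1 moves after a G0 lift.

; perimeter-only toolpath
G21 ; units = mm
G90 ; absolute positioning
G28 ; home
; layer 1
G0 Z5.750
G0 X0.000 Y0.000
G1 X28.000 Y0.000
G1 X28.000 Y21.000
G1 X0.000 Y21.000
G1 X0.000 Y0.000
; layer 2
G0 Z11.500
G0 X0.000 Y0.000
G1 X28.000 Y0.000
G1 X28.000 Y21.000
G1 X0.000 Y21.000
G1 X0.000 Y0.000
; layer 3
G0 Z17.250
G0 X0.000 Y0.000
G1 X28.000 Y0.000
G1 X28.000 Y21.000
G1 X0.000 Y21.000
G1 X0.000 Y0.000
; layer 4
G0 Z23.000
G0 X0.000 Y0.000
G1 X28.000 Y0.000
G1 X28.000 Y21.000
G1 X0.000 Y21.000
G1 X0.000 Y0.000
M2 ; end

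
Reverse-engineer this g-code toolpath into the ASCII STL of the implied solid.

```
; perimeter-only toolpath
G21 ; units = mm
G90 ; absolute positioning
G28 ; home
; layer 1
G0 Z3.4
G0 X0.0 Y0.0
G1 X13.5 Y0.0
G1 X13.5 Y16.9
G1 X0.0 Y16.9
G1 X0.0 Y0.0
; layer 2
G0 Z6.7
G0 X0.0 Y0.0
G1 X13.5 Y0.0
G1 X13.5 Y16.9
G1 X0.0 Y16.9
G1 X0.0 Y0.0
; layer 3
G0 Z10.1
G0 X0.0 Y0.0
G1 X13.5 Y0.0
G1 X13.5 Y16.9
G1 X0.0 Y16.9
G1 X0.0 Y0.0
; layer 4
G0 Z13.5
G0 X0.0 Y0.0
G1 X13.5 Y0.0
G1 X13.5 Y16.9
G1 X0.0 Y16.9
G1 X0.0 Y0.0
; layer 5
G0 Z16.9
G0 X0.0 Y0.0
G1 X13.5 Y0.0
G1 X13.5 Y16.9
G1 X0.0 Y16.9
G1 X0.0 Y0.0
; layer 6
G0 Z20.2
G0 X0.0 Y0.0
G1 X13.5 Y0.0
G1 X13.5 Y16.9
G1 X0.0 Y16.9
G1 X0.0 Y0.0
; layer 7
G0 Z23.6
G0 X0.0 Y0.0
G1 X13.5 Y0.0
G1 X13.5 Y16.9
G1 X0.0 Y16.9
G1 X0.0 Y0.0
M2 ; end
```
solid part
  facet normal 0.0000 0.0000 -1.0000
    outer loop
      vertex 13.5 16.9 0.0
      vertex 13.5 0.0 0.0
      vertex 0.0 0.0 0.0
    endloop
  endfacet
  facet normal 0.0000 0.0000 -1.0000
    outer loop
      vertex 0.0 16.9 0.0
      vertex 13.5 16.9 0.0
      vertex 0.0 0.0 0.0
    endloop
  endfacet
  facet normal 0.0000 0.0000 1.0000
    outer loop
      vertex 0.0 0.0 23.6
      vertex 13.5 0.0 23.6
      vertex 13.5 16.9 23.6
    endloop
  endfacet
  facet normal 0.0000 0.0000 1.0000
    outer loop
      vertex 0.0 0.0 23.6
      vertex 13.5 16.9 23.6
      vertex 0.0 16.9 23.6
    endloop
  endfacet
  facet normal 0.0000 -1.0000 0.0000
    outer loop
      vertex 0.0 0.0 0.0
      vertex 13.5 0.0 0.0
      vertex 13.5 0.0 23.6
    endloop
  endfacet
  facet normal 0.0000 -1.0000 0.0000
    outer loop
      vertex 0.0 0.0 0.0
      vertex 13.5 0.0 23.6
      vertex 0.0 0.0 23.6
    endloop
  endfacet
  facet normal 0.0000 1.0000 0.0000
    outer loop
      vertex 13.5 16.9 23.6
      vertex 13.5 16.9 0.0
      vertex 0.0 16.9 0.0
    endloop
  endfacet
  facet normal 0.0000 1.0000 0.0000
    outer loop
      vertex 0.0 16.9 23.6
      vertex 13.5 16.9 23.6
      vertex 0.0 16.9 0.0
    endloop
  endfacet
  facet normal -1.0000 0.0000 0.0000
    outer loop
      vertex 0.0 16.9 23.6
      vertex 0.0 16.9 0.0
      vertex 0.0 0.0 0.0
    endloop
  endfacet
  facet normal -1.0000 0.0000 0.0000
    outer loop
      vertex 0.0 0.0 23.6
      vertex 0.0 16.9 23.6
      vertex 0.0 0.0 0.0
    endloop
  endfacet
  facet normal 1.0000 0.0000 0.0000
    outer loop
      vertex 13.5 0.0 0.0
      vertex 13.5 16.9 0.0
      vertex 13.5 16.9 23.6
    endloop
  endfacet
  facet normal 1.0000 0.0000 0.0000
    outer loop
      vertex 13.5 0.0 0.0
      vertex 13.5 16.9 23.6
      vertex 13.5 0.0 23.6
    endloop
  endfacet
endsolid part

The G0 Z moves step by Δz≈3.4 mm. Every layer's G1 loop is the same polygon, so the solid is a straight extrusion of it from z=0 to z≈23.6. Closing with flat bottom and top caps and triangulating gives 12 facets — a rectangular box, roughly 13.5 × 16.9 mm footprint and 23.6 mm tall.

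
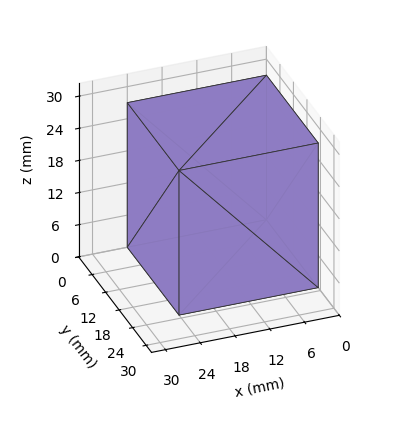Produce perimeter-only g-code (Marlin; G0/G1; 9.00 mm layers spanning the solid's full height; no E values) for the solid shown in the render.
Reading the render: the shape is a rectangular box, roughly 24 × 23 mm footprint and 27 mm tall (dimensions read to the nearest mm from the axis ticks). For the g-code, the solid's height is divided into equal slices at the stated Δz and each level perimeter traced with G1 moves after a G0 lift.

; perimeter-only toolpath
G21 ; units = mm
G90 ; absolute positioning
G28 ; home
; layer 1
G0 Z9.00
G0 X0.00 Y0.00
G1 X24.00 Y0.00
G1 X24.00 Y23.00
G1 X0.00 Y23.00
G1 X0.00 Y0.00
; layer 2
G0 Z18.00
G0 X0.00 Y0.00
G1 X24.00 Y0.00
G1 X24.00 Y23.00
G1 X0.00 Y23.00
G1 X0.00 Y0.00
; layer 3
G0 Z27.00
G0 X0.00 Y0.00
G1 X24.00 Y0.00
G1 X24.00 Y23.00
G1 X0.00 Y23.00
G1 X0.00 Y0.00
M2 ; end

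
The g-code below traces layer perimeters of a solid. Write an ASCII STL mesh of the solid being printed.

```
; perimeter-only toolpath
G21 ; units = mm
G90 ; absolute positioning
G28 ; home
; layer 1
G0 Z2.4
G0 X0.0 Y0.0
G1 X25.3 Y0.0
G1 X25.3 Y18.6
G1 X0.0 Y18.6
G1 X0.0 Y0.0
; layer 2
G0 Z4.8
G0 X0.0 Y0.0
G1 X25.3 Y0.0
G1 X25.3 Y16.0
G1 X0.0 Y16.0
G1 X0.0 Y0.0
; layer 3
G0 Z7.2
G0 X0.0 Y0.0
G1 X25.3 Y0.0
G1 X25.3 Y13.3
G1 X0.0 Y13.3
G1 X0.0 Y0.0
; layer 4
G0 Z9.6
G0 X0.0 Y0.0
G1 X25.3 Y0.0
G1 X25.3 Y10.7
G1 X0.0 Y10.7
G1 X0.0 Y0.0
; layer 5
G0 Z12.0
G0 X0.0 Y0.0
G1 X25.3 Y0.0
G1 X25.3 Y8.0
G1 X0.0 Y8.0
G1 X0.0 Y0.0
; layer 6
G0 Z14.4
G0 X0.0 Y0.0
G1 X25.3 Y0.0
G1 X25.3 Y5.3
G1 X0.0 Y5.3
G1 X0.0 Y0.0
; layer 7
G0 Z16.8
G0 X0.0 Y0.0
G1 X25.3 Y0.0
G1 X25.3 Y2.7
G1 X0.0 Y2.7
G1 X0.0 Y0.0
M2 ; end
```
solid part
  facet normal 0.0000 0.0000 -1.0000
    outer loop
      vertex 25.3 21.3 0.0
      vertex 25.3 0.0 0.0
      vertex 0.0 0.0 0.0
    endloop
  endfacet
  facet normal 0.0000 0.0000 -1.0000
    outer loop
      vertex 0.0 21.3 0.0
      vertex 25.3 21.3 0.0
      vertex 0.0 0.0 0.0
    endloop
  endfacet
  facet normal 0.0000 -1.0000 0.0000
    outer loop
      vertex 0.0 0.0 0.0
      vertex 25.3 0.0 0.0
      vertex 25.3 0.0 19.2
    endloop
  endfacet
  facet normal 0.0000 -1.0000 0.0000
    outer loop
      vertex 0.0 0.0 0.0
      vertex 25.3 0.0 19.2
      vertex 0.0 0.0 19.2
    endloop
  endfacet
  facet normal 0.0000 0.6695 0.7428
    outer loop
      vertex 0.0 0.0 19.2
      vertex 25.3 0.0 19.2
      vertex 25.3 21.3 0.0
    endloop
  endfacet
  facet normal 0.0000 0.6695 0.7428
    outer loop
      vertex 0.0 0.0 19.2
      vertex 25.3 21.3 0.0
      vertex 0.0 21.3 0.0
    endloop
  endfacet
  facet normal -1.0000 0.0000 0.0000
    outer loop
      vertex 0.0 0.0 19.2
      vertex 0.0 21.3 0.0
      vertex 0.0 0.0 0.0
    endloop
  endfacet
  facet normal 1.0000 0.0000 0.0000
    outer loop
      vertex 25.3 0.0 0.0
      vertex 25.3 21.3 0.0
      vertex 25.3 0.0 19.2
    endloop
  endfacet
endsolid part

The G0 Z moves step by Δz≈2.4 mm. The G1 loops shrink linearly with z, so the solid tapers from its base footprint up to z≈19.2. Closing with a flat bottom cap and the tapered top and triangulating gives 8 facets — a wedge (ramp): 25.3 × 21.3 mm base, rising to 19.2 mm along the y=0 edge and sloping linearly to z=0 at y=21.3.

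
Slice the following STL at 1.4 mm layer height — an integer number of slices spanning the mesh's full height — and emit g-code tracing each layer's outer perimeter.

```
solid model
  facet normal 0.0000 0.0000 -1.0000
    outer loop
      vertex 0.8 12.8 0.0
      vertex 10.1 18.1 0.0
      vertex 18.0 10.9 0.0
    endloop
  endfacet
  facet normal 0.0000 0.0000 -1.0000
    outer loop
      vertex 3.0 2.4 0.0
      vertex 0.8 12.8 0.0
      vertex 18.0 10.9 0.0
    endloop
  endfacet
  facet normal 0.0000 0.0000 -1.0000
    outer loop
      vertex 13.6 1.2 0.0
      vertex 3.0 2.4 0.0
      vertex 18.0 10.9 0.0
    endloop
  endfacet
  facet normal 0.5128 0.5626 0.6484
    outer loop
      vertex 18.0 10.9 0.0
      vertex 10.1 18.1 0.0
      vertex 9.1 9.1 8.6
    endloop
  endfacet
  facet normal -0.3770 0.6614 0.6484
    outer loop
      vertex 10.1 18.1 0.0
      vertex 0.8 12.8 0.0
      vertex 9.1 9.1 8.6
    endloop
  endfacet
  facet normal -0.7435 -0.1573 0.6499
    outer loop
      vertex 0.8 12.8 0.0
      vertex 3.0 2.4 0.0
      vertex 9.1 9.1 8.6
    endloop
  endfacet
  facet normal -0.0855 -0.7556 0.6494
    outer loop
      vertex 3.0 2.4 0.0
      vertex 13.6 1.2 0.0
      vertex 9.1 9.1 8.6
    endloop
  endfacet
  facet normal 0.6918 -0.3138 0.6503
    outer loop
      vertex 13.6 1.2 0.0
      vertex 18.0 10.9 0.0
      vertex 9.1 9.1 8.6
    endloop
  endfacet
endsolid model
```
; perimeter-only toolpath
G21 ; units = mm
G90 ; absolute positioning
G28 ; home
; layer 1
G0 Z1.4
G0 X16.5 Y10.6
G1 X9.9 Y16.6
G1 X2.2 Y12.2
G1 X4.0 Y3.5
G1 X12.8 Y2.5
G1 X16.5 Y10.6
; layer 2
G0 Z2.9
G0 X15.0 Y10.3
G1 X9.8 Y15.1
G1 X3.6 Y11.6
G1 X5.0 Y4.6
G1 X12.1 Y3.8
G1 X15.0 Y10.3
; layer 3
G0 Z4.3
G0 X13.6 Y10.0
G1 X9.6 Y13.6
G1 X5.0 Y10.9
G1 X6.0 Y5.8
G1 X11.3 Y5.1
G1 X13.6 Y10.0
; layer 4
G0 Z5.7
G0 X12.1 Y9.7
G1 X9.4 Y12.1
G1 X6.3 Y10.3
G1 X7.1 Y6.9
G1 X10.6 Y6.5
G1 X12.1 Y9.7
; layer 5
G0 Z7.2
G0 X10.6 Y9.4
G1 X9.3 Y10.6
G1 X7.7 Y9.7
G1 X8.1 Y8.0
G1 X9.8 Y7.8
G1 X10.6 Y9.4
M2 ; end

The solid is a regular 5-sided pyramid, base circumscribed radius ≈ 9.1 mm, apex at z ≈ 8.6 mm. Slicing at Δz = 1.4 mm — 6 equal slices spanning the solid's height, so layer i sits at z = i·h/6 — gives 5 non-empty perimeters. Each is a 5-segment closed polygon; G0 lifts to the layer z and rapids to the start vertex, then G1 traces the edges. The cross-section shrinks linearly with z (the slice at the apex is degenerate and omitted).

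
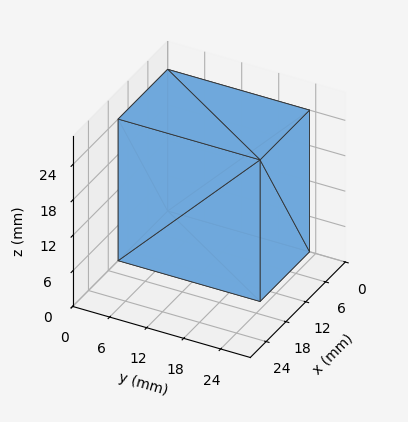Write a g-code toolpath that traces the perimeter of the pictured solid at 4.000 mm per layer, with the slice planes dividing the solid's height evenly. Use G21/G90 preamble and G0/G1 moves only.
Reading the render: the shape is a rectangular box, roughly 15 × 23 mm footprint and 24 mm tall (dimensions read to the nearest mm from the axis ticks). For the g-code, the solid's height is divided into equal slices at the stated Δz and each level perimeter traced with G1 moves after a G0 lift.

; perimeter-only toolpath
G21 ; units = mm
G90 ; absolute positioning
G28 ; home
; layer 1
G0 Z4.000
G0 X0.000 Y0.000
G1 X15.000 Y0.000
G1 X15.000 Y23.000
G1 X0.000 Y23.000
G1 X0.000 Y0.000
; layer 2
G0 Z8.000
G0 X0.000 Y0.000
G1 X15.000 Y0.000
G1 X15.000 Y23.000
G1 X0.000 Y23.000
G1 X0.000 Y0.000
; layer 3
G0 Z12.000
G0 X0.000 Y0.000
G1 X15.000 Y0.000
G1 X15.000 Y23.000
G1 X0.000 Y23.000
G1 X0.000 Y0.000
; layer 4
G0 Z16.000
G0 X0.000 Y0.000
G1 X15.000 Y0.000
G1 X15.000 Y23.000
G1 X0.000 Y23.000
G1 X0.000 Y0.000
; layer 5
G0 Z20.000
G0 X0.000 Y0.000
G1 X15.000 Y0.000
G1 X15.000 Y23.000
G1 X0.000 Y23.000
G1 X0.000 Y0.000
; layer 6
G0 Z24.000
G0 X0.000 Y0.000
G1 X15.000 Y0.000
G1 X15.000 Y23.000
G1 X0.000 Y23.000
G1 X0.000 Y0.000
M2 ; end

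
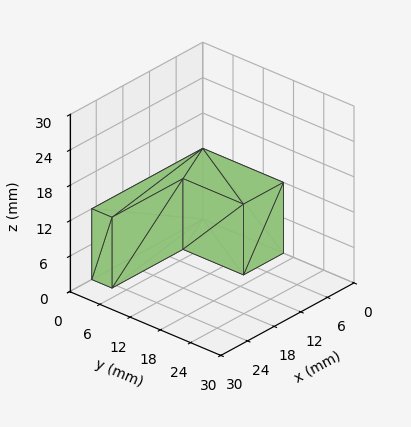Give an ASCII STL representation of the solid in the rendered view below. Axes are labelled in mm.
Reading the render: the shape is an L-shaped prism: outer 25 × 16 mm, arm thicknesses ≈ 4 mm (horizontal) and 9 mm (vertical), extruded 12 mm in z (dimensions read to the nearest mm from the axis ticks). For the STL, each face is triangulated and given an outward normal.

solid part
  facet normal 0.0000 0.0000 -1.0000
    outer loop
      vertex 25.0 4.0 0.0
      vertex 25.0 0.0 0.0
      vertex 0.0 0.0 0.0
    endloop
  endfacet
  facet normal 0.0000 0.0000 -1.0000
    outer loop
      vertex 9.0 4.0 0.0
      vertex 25.0 4.0 0.0
      vertex 0.0 0.0 0.0
    endloop
  endfacet
  facet normal 0.0000 0.0000 -1.0000
    outer loop
      vertex 9.0 16.0 0.0
      vertex 9.0 4.0 0.0
      vertex 0.0 0.0 0.0
    endloop
  endfacet
  facet normal 0.0000 0.0000 -1.0000
    outer loop
      vertex 0.0 16.0 0.0
      vertex 9.0 16.0 0.0
      vertex 0.0 0.0 0.0
    endloop
  endfacet
  facet normal 0.0000 0.0000 1.0000
    outer loop
      vertex 0.0 0.0 12.0
      vertex 25.0 0.0 12.0
      vertex 25.0 4.0 12.0
    endloop
  endfacet
  facet normal 0.0000 0.0000 1.0000
    outer loop
      vertex 0.0 0.0 12.0
      vertex 25.0 4.0 12.0
      vertex 9.0 4.0 12.0
    endloop
  endfacet
  facet normal 0.0000 0.0000 1.0000
    outer loop
      vertex 0.0 0.0 12.0
      vertex 9.0 4.0 12.0
      vertex 9.0 16.0 12.0
    endloop
  endfacet
  facet normal 0.0000 0.0000 1.0000
    outer loop
      vertex 0.0 0.0 12.0
      vertex 9.0 16.0 12.0
      vertex 0.0 16.0 12.0
    endloop
  endfacet
  facet normal 0.0000 -1.0000 0.0000
    outer loop
      vertex 0.0 0.0 0.0
      vertex 25.0 0.0 0.0
      vertex 25.0 0.0 12.0
    endloop
  endfacet
  facet normal 0.0000 -1.0000 0.0000
    outer loop
      vertex 0.0 0.0 0.0
      vertex 25.0 0.0 12.0
      vertex 0.0 0.0 12.0
    endloop
  endfacet
  facet normal 1.0000 0.0000 0.0000
    outer loop
      vertex 25.0 0.0 0.0
      vertex 25.0 4.0 0.0
      vertex 25.0 4.0 12.0
    endloop
  endfacet
  facet normal 1.0000 0.0000 0.0000
    outer loop
      vertex 25.0 0.0 0.0
      vertex 25.0 4.0 12.0
      vertex 25.0 0.0 12.0
    endloop
  endfacet
  facet normal 0.0000 1.0000 0.0000
    outer loop
      vertex 25.0 4.0 0.0
      vertex 9.0 4.0 0.0
      vertex 9.0 4.0 12.0
    endloop
  endfacet
  facet normal 0.0000 1.0000 0.0000
    outer loop
      vertex 25.0 4.0 0.0
      vertex 9.0 4.0 12.0
      vertex 25.0 4.0 12.0
    endloop
  endfacet
  facet normal 1.0000 0.0000 0.0000
    outer loop
      vertex 9.0 4.0 0.0
      vertex 9.0 16.0 0.0
      vertex 9.0 16.0 12.0
    endloop
  endfacet
  facet normal 1.0000 0.0000 0.0000
    outer loop
      vertex 9.0 4.0 0.0
      vertex 9.0 16.0 12.0
      vertex 9.0 4.0 12.0
    endloop
  endfacet
  facet normal 0.0000 1.0000 0.0000
    outer loop
      vertex 9.0 16.0 0.0
      vertex 0.0 16.0 0.0
      vertex 0.0 16.0 12.0
    endloop
  endfacet
  facet normal 0.0000 1.0000 0.0000
    outer loop
      vertex 9.0 16.0 0.0
      vertex 0.0 16.0 12.0
      vertex 9.0 16.0 12.0
    endloop
  endfacet
  facet normal -1.0000 0.0000 0.0000
    outer loop
      vertex 0.0 16.0 0.0
      vertex 0.0 0.0 0.0
      vertex 0.0 0.0 12.0
    endloop
  endfacet
  facet normal -1.0000 0.0000 0.0000
    outer loop
      vertex 0.0 16.0 0.0
      vertex 0.0 0.0 12.0
      vertex 0.0 16.0 12.0
    endloop
  endfacet
endsolid part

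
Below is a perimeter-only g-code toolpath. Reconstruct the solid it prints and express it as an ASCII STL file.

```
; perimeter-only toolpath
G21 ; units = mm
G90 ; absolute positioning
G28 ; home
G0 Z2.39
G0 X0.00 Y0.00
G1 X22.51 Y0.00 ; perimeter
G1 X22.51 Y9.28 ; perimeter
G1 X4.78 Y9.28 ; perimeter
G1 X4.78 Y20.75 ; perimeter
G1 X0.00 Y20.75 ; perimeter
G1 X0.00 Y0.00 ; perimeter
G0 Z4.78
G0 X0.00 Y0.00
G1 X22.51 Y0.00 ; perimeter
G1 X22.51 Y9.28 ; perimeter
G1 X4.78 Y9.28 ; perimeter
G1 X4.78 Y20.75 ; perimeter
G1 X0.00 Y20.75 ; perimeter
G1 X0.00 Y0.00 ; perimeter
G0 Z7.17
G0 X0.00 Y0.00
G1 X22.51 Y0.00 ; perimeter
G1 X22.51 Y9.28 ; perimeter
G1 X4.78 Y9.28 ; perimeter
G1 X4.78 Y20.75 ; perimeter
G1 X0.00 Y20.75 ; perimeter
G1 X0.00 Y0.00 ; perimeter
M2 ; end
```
solid part
  facet normal 0.0000 0.0000 -1.0000
    outer loop
      vertex 22.51 9.28 0.00
      vertex 22.51 0.00 0.00
      vertex 0.00 0.00 0.00
    endloop
  endfacet
  facet normal 0.0000 0.0000 -1.0000
    outer loop
      vertex 4.78 9.28 0.00
      vertex 22.51 9.28 0.00
      vertex 0.00 0.00 0.00
    endloop
  endfacet
  facet normal 0.0000 0.0000 -1.0000
    outer loop
      vertex 4.78 20.75 0.00
      vertex 4.78 9.28 0.00
      vertex 0.00 0.00 0.00
    endloop
  endfacet
  facet normal 0.0000 0.0000 -1.0000
    outer loop
      vertex 0.00 20.75 0.00
      vertex 4.78 20.75 0.00
      vertex 0.00 0.00 0.00
    endloop
  endfacet
  facet normal 0.0000 0.0000 1.0000
    outer loop
      vertex 0.00 0.00 7.17
      vertex 22.51 0.00 7.17
      vertex 22.51 9.28 7.17
    endloop
  endfacet
  facet normal 0.0000 0.0000 1.0000
    outer loop
      vertex 0.00 0.00 7.17
      vertex 22.51 9.28 7.17
      vertex 4.78 9.28 7.17
    endloop
  endfacet
  facet normal 0.0000 0.0000 1.0000
    outer loop
      vertex 0.00 0.00 7.17
      vertex 4.78 9.28 7.17
      vertex 4.78 20.75 7.17
    endloop
  endfacet
  facet normal 0.0000 0.0000 1.0000
    outer loop
      vertex 0.00 0.00 7.17
      vertex 4.78 20.75 7.17
      vertex 0.00 20.75 7.17
    endloop
  endfacet
  facet normal 0.0000 -1.0000 0.0000
    outer loop
      vertex 0.00 0.00 0.00
      vertex 22.51 0.00 0.00
      vertex 22.51 0.00 7.17
    endloop
  endfacet
  facet normal 0.0000 -1.0000 0.0000
    outer loop
      vertex 0.00 0.00 0.00
      vertex 22.51 0.00 7.17
      vertex 0.00 0.00 7.17
    endloop
  endfacet
  facet normal 1.0000 0.0000 0.0000
    outer loop
      vertex 22.51 0.00 0.00
      vertex 22.51 9.28 0.00
      vertex 22.51 9.28 7.17
    endloop
  endfacet
  facet normal 1.0000 0.0000 0.0000
    outer loop
      vertex 22.51 0.00 0.00
      vertex 22.51 9.28 7.17
      vertex 22.51 0.00 7.17
    endloop
  endfacet
  facet normal 0.0000 1.0000 0.0000
    outer loop
      vertex 22.51 9.28 0.00
      vertex 4.78 9.28 0.00
      vertex 4.78 9.28 7.17
    endloop
  endfacet
  facet normal 0.0000 1.0000 0.0000
    outer loop
      vertex 22.51 9.28 0.00
      vertex 4.78 9.28 7.17
      vertex 22.51 9.28 7.17
    endloop
  endfacet
  facet normal 1.0000 0.0000 0.0000
    outer loop
      vertex 4.78 9.28 0.00
      vertex 4.78 20.75 0.00
      vertex 4.78 20.75 7.17
    endloop
  endfacet
  facet normal 1.0000 0.0000 0.0000
    outer loop
      vertex 4.78 9.28 0.00
      vertex 4.78 20.75 7.17
      vertex 4.78 9.28 7.17
    endloop
  endfacet
  facet normal 0.0000 1.0000 0.0000
    outer loop
      vertex 4.78 20.75 0.00
      vertex 0.00 20.75 0.00
      vertex 0.00 20.75 7.17
    endloop
  endfacet
  facet normal 0.0000 1.0000 0.0000
    outer loop
      vertex 4.78 20.75 0.00
      vertex 0.00 20.75 7.17
      vertex 4.78 20.75 7.17
    endloop
  endfacet
  facet normal -1.0000 0.0000 0.0000
    outer loop
      vertex 0.00 20.75 0.00
      vertex 0.00 0.00 0.00
      vertex 0.00 0.00 7.17
    endloop
  endfacet
  facet normal -1.0000 0.0000 0.0000
    outer loop
      vertex 0.00 20.75 0.00
      vertex 0.00 0.00 7.17
      vertex 0.00 20.75 7.17
    endloop
  endfacet
endsolid part

The G0 Z moves step by Δz≈2.39 mm. Every layer's G1 loop is the same polygon, so the solid is a straight extrusion of it from z=0 to z≈7.17. Closing with flat bottom and top caps and triangulating gives 20 facets — an L-shaped prism: outer 22.5 × 20.8 mm, arm thicknesses ≈ 9.28 mm (horizontal) and 4.78 mm (vertical), extruded 7.17 mm in z.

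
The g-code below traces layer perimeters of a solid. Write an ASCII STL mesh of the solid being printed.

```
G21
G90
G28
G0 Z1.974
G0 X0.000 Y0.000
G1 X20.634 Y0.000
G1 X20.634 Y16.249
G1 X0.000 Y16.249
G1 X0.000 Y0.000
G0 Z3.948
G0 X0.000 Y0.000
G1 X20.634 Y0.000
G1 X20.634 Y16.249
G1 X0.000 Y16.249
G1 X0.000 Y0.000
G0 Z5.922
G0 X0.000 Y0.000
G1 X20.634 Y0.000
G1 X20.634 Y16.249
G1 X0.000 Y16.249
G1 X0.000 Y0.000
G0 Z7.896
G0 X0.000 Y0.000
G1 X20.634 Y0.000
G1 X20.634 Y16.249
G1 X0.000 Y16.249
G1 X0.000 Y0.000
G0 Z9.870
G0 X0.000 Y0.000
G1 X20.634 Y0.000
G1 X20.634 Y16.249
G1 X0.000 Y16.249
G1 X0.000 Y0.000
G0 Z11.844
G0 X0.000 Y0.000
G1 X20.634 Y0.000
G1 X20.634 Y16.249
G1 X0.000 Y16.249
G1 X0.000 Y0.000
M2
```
solid part
  facet normal 0.0000 0.0000 -1.0000
    outer loop
      vertex 20.634 16.249 0.000
      vertex 20.634 0.000 0.000
      vertex 0.000 0.000 0.000
    endloop
  endfacet
  facet normal 0.0000 0.0000 -1.0000
    outer loop
      vertex 0.000 16.249 0.000
      vertex 20.634 16.249 0.000
      vertex 0.000 0.000 0.000
    endloop
  endfacet
  facet normal 0.0000 0.0000 1.0000
    outer loop
      vertex 0.000 0.000 11.844
      vertex 20.634 0.000 11.844
      vertex 20.634 16.249 11.844
    endloop
  endfacet
  facet normal 0.0000 0.0000 1.0000
    outer loop
      vertex 0.000 0.000 11.844
      vertex 20.634 16.249 11.844
      vertex 0.000 16.249 11.844
    endloop
  endfacet
  facet normal 0.0000 -1.0000 0.0000
    outer loop
      vertex 0.000 0.000 0.000
      vertex 20.634 0.000 0.000
      vertex 20.634 0.000 11.844
    endloop
  endfacet
  facet normal 0.0000 -1.0000 0.0000
    outer loop
      vertex 0.000 0.000 0.000
      vertex 20.634 0.000 11.844
      vertex 0.000 0.000 11.844
    endloop
  endfacet
  facet normal 0.0000 1.0000 0.0000
    outer loop
      vertex 20.634 16.249 11.844
      vertex 20.634 16.249 0.000
      vertex 0.000 16.249 0.000
    endloop
  endfacet
  facet normal 0.0000 1.0000 0.0000
    outer loop
      vertex 0.000 16.249 11.844
      vertex 20.634 16.249 11.844
      vertex 0.000 16.249 0.000
    endloop
  endfacet
  facet normal -1.0000 0.0000 0.0000
    outer loop
      vertex 0.000 16.249 11.844
      vertex 0.000 16.249 0.000
      vertex 0.000 0.000 0.000
    endloop
  endfacet
  facet normal -1.0000 0.0000 0.0000
    outer loop
      vertex 0.000 0.000 11.844
      vertex 0.000 16.249 11.844
      vertex 0.000 0.000 0.000
    endloop
  endfacet
  facet normal 1.0000 0.0000 0.0000
    outer loop
      vertex 20.634 0.000 0.000
      vertex 20.634 16.249 0.000
      vertex 20.634 16.249 11.844
    endloop
  endfacet
  facet normal 1.0000 0.0000 0.0000
    outer loop
      vertex 20.634 0.000 0.000
      vertex 20.634 16.249 11.844
      vertex 20.634 0.000 11.844
    endloop
  endfacet
endsolid part

The G0 Z moves step by Δz≈1.974 mm. Every layer's G1 loop is the same polygon, so the solid is a straight extrusion of it from z=0 to z≈11.8. Closing with flat bottom and top caps and triangulating gives 12 facets — a rectangular box, roughly 20.6 × 16.2 mm footprint and 11.8 mm tall.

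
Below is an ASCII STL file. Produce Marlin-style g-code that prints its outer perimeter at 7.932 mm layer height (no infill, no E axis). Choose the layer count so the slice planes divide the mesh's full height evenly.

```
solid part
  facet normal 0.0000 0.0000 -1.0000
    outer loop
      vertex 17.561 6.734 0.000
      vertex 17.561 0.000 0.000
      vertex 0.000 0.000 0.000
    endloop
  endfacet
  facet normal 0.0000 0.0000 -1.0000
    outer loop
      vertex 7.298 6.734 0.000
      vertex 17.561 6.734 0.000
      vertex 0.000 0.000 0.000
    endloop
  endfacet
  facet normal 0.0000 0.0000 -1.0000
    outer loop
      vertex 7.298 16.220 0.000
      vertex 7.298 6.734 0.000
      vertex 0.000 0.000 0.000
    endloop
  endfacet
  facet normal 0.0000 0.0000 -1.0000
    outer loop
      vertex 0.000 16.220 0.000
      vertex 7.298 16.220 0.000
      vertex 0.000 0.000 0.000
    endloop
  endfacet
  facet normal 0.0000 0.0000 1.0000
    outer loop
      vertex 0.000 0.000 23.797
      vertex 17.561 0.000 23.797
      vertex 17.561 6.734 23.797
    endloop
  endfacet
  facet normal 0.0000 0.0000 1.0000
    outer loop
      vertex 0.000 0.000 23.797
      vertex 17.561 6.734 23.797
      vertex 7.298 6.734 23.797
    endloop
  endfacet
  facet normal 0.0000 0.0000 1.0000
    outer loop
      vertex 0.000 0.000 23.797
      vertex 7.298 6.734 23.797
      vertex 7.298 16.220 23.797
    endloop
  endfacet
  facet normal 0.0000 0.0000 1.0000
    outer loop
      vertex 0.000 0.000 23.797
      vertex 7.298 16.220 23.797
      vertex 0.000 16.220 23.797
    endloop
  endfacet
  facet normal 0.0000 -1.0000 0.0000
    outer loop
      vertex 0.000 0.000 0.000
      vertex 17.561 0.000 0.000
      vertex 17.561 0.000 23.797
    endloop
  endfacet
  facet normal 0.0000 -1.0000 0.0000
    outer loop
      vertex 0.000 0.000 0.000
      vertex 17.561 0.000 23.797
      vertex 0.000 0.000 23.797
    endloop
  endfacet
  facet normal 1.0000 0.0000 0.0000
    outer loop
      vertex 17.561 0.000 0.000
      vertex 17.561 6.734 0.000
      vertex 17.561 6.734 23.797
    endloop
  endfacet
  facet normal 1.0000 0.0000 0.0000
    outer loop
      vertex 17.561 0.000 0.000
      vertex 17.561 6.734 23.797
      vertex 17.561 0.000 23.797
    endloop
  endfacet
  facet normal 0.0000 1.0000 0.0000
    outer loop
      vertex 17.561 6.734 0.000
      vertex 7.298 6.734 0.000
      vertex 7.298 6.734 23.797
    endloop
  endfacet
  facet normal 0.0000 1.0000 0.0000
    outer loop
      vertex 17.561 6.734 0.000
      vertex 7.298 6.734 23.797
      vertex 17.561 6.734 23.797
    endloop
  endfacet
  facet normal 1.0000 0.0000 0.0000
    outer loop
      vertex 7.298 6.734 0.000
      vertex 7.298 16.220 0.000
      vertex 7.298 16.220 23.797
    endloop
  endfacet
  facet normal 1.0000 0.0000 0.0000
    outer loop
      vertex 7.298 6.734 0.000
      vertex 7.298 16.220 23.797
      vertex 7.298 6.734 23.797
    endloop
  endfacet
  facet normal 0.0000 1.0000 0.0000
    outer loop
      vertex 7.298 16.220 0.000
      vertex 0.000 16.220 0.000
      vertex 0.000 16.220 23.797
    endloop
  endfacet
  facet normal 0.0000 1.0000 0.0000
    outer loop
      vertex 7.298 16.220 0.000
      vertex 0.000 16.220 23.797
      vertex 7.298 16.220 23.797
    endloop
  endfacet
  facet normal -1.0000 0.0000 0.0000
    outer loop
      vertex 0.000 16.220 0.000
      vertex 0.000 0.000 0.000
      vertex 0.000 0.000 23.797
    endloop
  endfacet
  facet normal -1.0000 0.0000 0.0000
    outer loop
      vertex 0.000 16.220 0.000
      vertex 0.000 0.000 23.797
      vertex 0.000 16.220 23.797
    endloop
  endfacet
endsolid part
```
; perimeter-only toolpath
G21 ; units = mm
G90 ; absolute positioning
G28 ; home
; layer 1
G0 Z7.932
G0 X0.000 Y0.000
G1 X17.561 Y0.000
G1 X17.561 Y6.734
G1 X7.298 Y6.734
G1 X7.298 Y16.220
G1 X0.000 Y16.220
G1 X0.000 Y0.000
; layer 2
G0 Z15.865
G0 X0.000 Y0.000
G1 X17.561 Y0.000
G1 X17.561 Y6.734
G1 X7.298 Y6.734
G1 X7.298 Y16.220
G1 X0.000 Y16.220
G1 X0.000 Y0.000
; layer 3
G0 Z23.797
G0 X0.000 Y0.000
G1 X17.561 Y0.000
G1 X17.561 Y6.734
G1 X7.298 Y6.734
G1 X7.298 Y16.220
G1 X0.000 Y16.220
G1 X0.000 Y0.000
M2 ; end

The solid is an L-shaped prism: outer 17.6 × 16.2 mm, arm thicknesses ≈ 6.73 mm (horizontal) and 7.3 mm (vertical), extruded 23.8 mm in z. Slicing at Δz = 7.932 mm — 3 equal slices spanning the solid's height, so layer i sits at z = i·h/3 — gives 3 non-empty perimeters. Each is a 6-segment closed polygon; G0 lifts to the layer z and rapids to the start vertex, then G1 traces the edges.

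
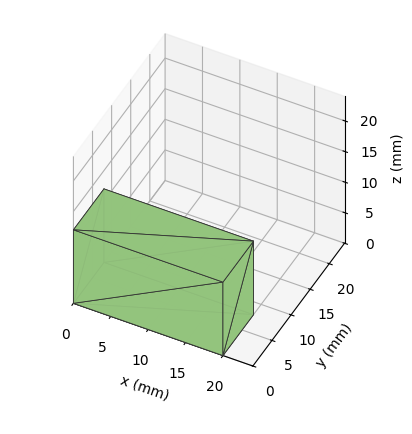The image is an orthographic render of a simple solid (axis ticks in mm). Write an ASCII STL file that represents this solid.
Reading the render: the shape is a rectangular box, roughly 20 × 8 mm footprint and 12 mm tall (dimensions read to the nearest mm from the axis ticks). For the STL, each face is triangulated and given an outward normal.

solid part
  facet normal 0.0000 0.0000 -1.0000
    outer loop
      vertex 20.00 8.00 0.00
      vertex 20.00 0.00 0.00
      vertex 0.00 0.00 0.00
    endloop
  endfacet
  facet normal 0.0000 0.0000 -1.0000
    outer loop
      vertex 0.00 8.00 0.00
      vertex 20.00 8.00 0.00
      vertex 0.00 0.00 0.00
    endloop
  endfacet
  facet normal 0.0000 0.0000 1.0000
    outer loop
      vertex 0.00 0.00 12.00
      vertex 20.00 0.00 12.00
      vertex 20.00 8.00 12.00
    endloop
  endfacet
  facet normal 0.0000 0.0000 1.0000
    outer loop
      vertex 0.00 0.00 12.00
      vertex 20.00 8.00 12.00
      vertex 0.00 8.00 12.00
    endloop
  endfacet
  facet normal 0.0000 -1.0000 0.0000
    outer loop
      vertex 0.00 0.00 0.00
      vertex 20.00 0.00 0.00
      vertex 20.00 0.00 12.00
    endloop
  endfacet
  facet normal 0.0000 -1.0000 0.0000
    outer loop
      vertex 0.00 0.00 0.00
      vertex 20.00 0.00 12.00
      vertex 0.00 0.00 12.00
    endloop
  endfacet
  facet normal 0.0000 1.0000 0.0000
    outer loop
      vertex 20.00 8.00 12.00
      vertex 20.00 8.00 0.00
      vertex 0.00 8.00 0.00
    endloop
  endfacet
  facet normal 0.0000 1.0000 0.0000
    outer loop
      vertex 0.00 8.00 12.00
      vertex 20.00 8.00 12.00
      vertex 0.00 8.00 0.00
    endloop
  endfacet
  facet normal -1.0000 0.0000 0.0000
    outer loop
      vertex 0.00 8.00 12.00
      vertex 0.00 8.00 0.00
      vertex 0.00 0.00 0.00
    endloop
  endfacet
  facet normal -1.0000 0.0000 0.0000
    outer loop
      vertex 0.00 0.00 12.00
      vertex 0.00 8.00 12.00
      vertex 0.00 0.00 0.00
    endloop
  endfacet
  facet normal 1.0000 0.0000 0.0000
    outer loop
      vertex 20.00 0.00 0.00
      vertex 20.00 8.00 0.00
      vertex 20.00 8.00 12.00
    endloop
  endfacet
  facet normal 1.0000 0.0000 0.0000
    outer loop
      vertex 20.00 0.00 0.00
      vertex 20.00 8.00 12.00
      vertex 20.00 0.00 12.00
    endloop
  endfacet
endsolid part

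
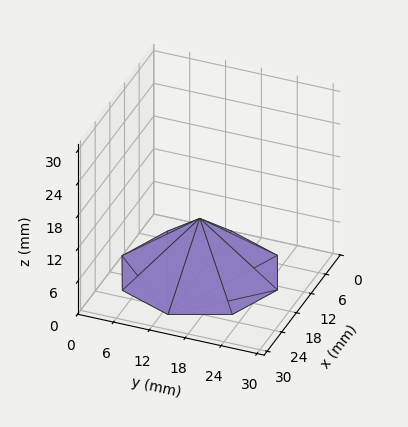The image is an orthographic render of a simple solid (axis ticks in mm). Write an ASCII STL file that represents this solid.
Reading the render: the shape is a regular 8-sided pyramid, base circumscribed radius ≈ 13 mm, apex at z ≈ 10 mm (dimensions read to the nearest mm from the axis ticks). For the STL, each face is triangulated and given an outward normal.

solid part
  facet normal 0.0000 0.0000 -1.0000
    outer loop
      vertex 13.0 26.0 0.0
      vertex 22.2 22.2 0.0
      vertex 26.0 13.0 0.0
    endloop
  endfacet
  facet normal 0.0000 0.0000 -1.0000
    outer loop
      vertex 3.8 22.2 0.0
      vertex 13.0 26.0 0.0
      vertex 26.0 13.0 0.0
    endloop
  endfacet
  facet normal 0.0000 0.0000 -1.0000
    outer loop
      vertex 0.0 13.0 0.0
      vertex 3.8 22.2 0.0
      vertex 26.0 13.0 0.0
    endloop
  endfacet
  facet normal 0.0000 0.0000 -1.0000
    outer loop
      vertex 3.8 3.8 0.0
      vertex 0.0 13.0 0.0
      vertex 26.0 13.0 0.0
    endloop
  endfacet
  facet normal 0.0000 0.0000 -1.0000
    outer loop
      vertex 13.0 0.0 0.0
      vertex 3.8 3.8 0.0
      vertex 26.0 13.0 0.0
    endloop
  endfacet
  facet normal 0.0000 0.0000 -1.0000
    outer loop
      vertex 22.2 3.8 0.0
      vertex 13.0 0.0 0.0
      vertex 26.0 13.0 0.0
    endloop
  endfacet
  facet normal 0.5912 0.2442 0.7686
    outer loop
      vertex 26.0 13.0 0.0
      vertex 22.2 22.2 0.0
      vertex 13.0 13.0 10.0
    endloop
  endfacet
  facet normal 0.2442 0.5912 0.7686
    outer loop
      vertex 22.2 22.2 0.0
      vertex 13.0 26.0 0.0
      vertex 13.0 13.0 10.0
    endloop
  endfacet
  facet normal -0.2442 0.5912 0.7686
    outer loop
      vertex 13.0 26.0 0.0
      vertex 3.8 22.2 0.0
      vertex 13.0 13.0 10.0
    endloop
  endfacet
  facet normal -0.5912 0.2442 0.7686
    outer loop
      vertex 3.8 22.2 0.0
      vertex 0.0 13.0 0.0
      vertex 13.0 13.0 10.0
    endloop
  endfacet
  facet normal -0.5912 -0.2442 0.7686
    outer loop
      vertex 0.0 13.0 0.0
      vertex 3.8 3.8 0.0
      vertex 13.0 13.0 10.0
    endloop
  endfacet
  facet normal -0.2442 -0.5912 0.7686
    outer loop
      vertex 3.8 3.8 0.0
      vertex 13.0 0.0 0.0
      vertex 13.0 13.0 10.0
    endloop
  endfacet
  facet normal 0.2442 -0.5912 0.7686
    outer loop
      vertex 13.0 0.0 0.0
      vertex 22.2 3.8 0.0
      vertex 13.0 13.0 10.0
    endloop
  endfacet
  facet normal 0.5912 -0.2442 0.7686
    outer loop
      vertex 22.2 3.8 0.0
      vertex 26.0 13.0 0.0
      vertex 13.0 13.0 10.0
    endloop
  endfacet
endsolid part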